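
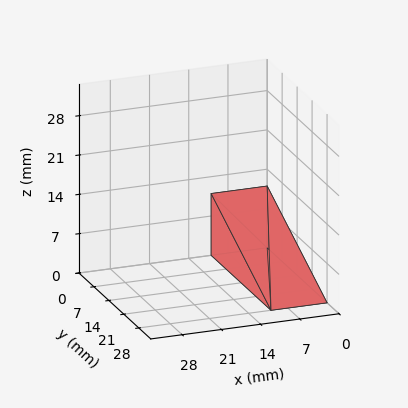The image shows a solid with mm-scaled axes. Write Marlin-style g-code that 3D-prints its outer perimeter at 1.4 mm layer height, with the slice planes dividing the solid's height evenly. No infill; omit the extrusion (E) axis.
Reading the render: the shape is a wedge (ramp): 10 × 28 mm base, rising to 11 mm along the y=0 edge and sloping linearly to z=0 at y=28 (dimensions read to the nearest mm from the axis ticks). For the g-code, the solid's height is divided into equal slices at the stated Δz and each level perimeter traced with G1 moves after a G0 lift.

; perimeter-only toolpath
G21 ; units = mm
G90 ; absolute positioning
G28 ; home
; layer 1
G0 Z1.4
G0 X0.0 Y0.0
G1 X10.0 Y0.0
G1 X10.0 Y24.5
G1 X0.0 Y24.5
G1 X0.0 Y0.0
; layer 2
G0 Z2.8
G0 X0.0 Y0.0
G1 X10.0 Y0.0
G1 X10.0 Y21.0
G1 X0.0 Y21.0
G1 X0.0 Y0.0
; layer 3
G0 Z4.1
G0 X0.0 Y0.0
G1 X10.0 Y0.0
G1 X10.0 Y17.5
G1 X0.0 Y17.5
G1 X0.0 Y0.0
; layer 4
G0 Z5.5
G0 X0.0 Y0.0
G1 X10.0 Y0.0
G1 X10.0 Y14.0
G1 X0.0 Y14.0
G1 X0.0 Y0.0
; layer 5
G0 Z6.9
G0 X0.0 Y0.0
G1 X10.0 Y0.0
G1 X10.0 Y10.5
G1 X0.0 Y10.5
G1 X0.0 Y0.0
; layer 6
G0 Z8.2
G0 X0.0 Y0.0
G1 X10.0 Y0.0
G1 X10.0 Y7.0
G1 X0.0 Y7.0
G1 X0.0 Y0.0
; layer 7
G0 Z9.6
G0 X0.0 Y0.0
G1 X10.0 Y0.0
G1 X10.0 Y3.5
G1 X0.0 Y3.5
G1 X0.0 Y0.0
M2 ; end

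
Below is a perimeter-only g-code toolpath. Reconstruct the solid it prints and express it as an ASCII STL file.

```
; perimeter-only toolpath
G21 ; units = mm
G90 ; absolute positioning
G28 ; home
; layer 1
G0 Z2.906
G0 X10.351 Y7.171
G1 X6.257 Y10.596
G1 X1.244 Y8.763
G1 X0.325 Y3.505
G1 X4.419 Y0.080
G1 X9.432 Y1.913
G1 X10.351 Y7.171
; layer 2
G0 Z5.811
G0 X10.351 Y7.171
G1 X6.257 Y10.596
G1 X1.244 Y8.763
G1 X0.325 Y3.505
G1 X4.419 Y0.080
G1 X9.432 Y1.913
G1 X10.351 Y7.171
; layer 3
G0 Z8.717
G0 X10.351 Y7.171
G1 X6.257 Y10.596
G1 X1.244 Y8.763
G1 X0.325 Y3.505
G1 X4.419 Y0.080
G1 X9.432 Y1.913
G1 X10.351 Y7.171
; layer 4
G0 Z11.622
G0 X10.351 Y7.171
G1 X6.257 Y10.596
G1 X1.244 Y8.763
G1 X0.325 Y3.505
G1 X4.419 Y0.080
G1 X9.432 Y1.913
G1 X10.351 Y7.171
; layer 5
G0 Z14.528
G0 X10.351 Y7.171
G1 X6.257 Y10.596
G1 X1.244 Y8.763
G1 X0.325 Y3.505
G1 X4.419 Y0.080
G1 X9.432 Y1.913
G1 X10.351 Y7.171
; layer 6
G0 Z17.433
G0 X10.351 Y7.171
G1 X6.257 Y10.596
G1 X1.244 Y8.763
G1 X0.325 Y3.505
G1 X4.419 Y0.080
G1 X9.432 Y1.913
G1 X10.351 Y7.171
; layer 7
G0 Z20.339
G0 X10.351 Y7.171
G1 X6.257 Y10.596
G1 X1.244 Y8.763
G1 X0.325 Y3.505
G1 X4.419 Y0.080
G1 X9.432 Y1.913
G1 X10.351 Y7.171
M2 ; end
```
solid part
  facet normal 0.0000 0.0000 -1.0000
    outer loop
      vertex 1.244 8.763 0.000
      vertex 6.257 10.596 0.000
      vertex 10.351 7.171 0.000
    endloop
  endfacet
  facet normal 0.0000 0.0000 -1.0000
    outer loop
      vertex 0.325 3.505 0.000
      vertex 1.244 8.763 0.000
      vertex 10.351 7.171 0.000
    endloop
  endfacet
  facet normal 0.0000 0.0000 -1.0000
    outer loop
      vertex 4.419 0.080 0.000
      vertex 0.325 3.505 0.000
      vertex 10.351 7.171 0.000
    endloop
  endfacet
  facet normal 0.0000 0.0000 -1.0000
    outer loop
      vertex 9.432 1.913 0.000
      vertex 4.419 0.080 0.000
      vertex 10.351 7.171 0.000
    endloop
  endfacet
  facet normal 0.0000 0.0000 1.0000
    outer loop
      vertex 10.351 7.171 20.339
      vertex 6.257 10.596 20.339
      vertex 1.244 8.763 20.339
    endloop
  endfacet
  facet normal 0.0000 0.0000 1.0000
    outer loop
      vertex 10.351 7.171 20.339
      vertex 1.244 8.763 20.339
      vertex 0.325 3.505 20.339
    endloop
  endfacet
  facet normal 0.0000 0.0000 1.0000
    outer loop
      vertex 10.351 7.171 20.339
      vertex 0.325 3.505 20.339
      vertex 4.419 0.080 20.339
    endloop
  endfacet
  facet normal 0.0000 0.0000 1.0000
    outer loop
      vertex 10.351 7.171 20.339
      vertex 4.419 0.080 20.339
      vertex 9.432 1.913 20.339
    endloop
  endfacet
  facet normal 0.6417 0.7670 0.0000
    outer loop
      vertex 10.351 7.171 0.000
      vertex 6.257 10.596 0.000
      vertex 6.257 10.596 20.339
    endloop
  endfacet
  facet normal 0.6417 0.7670 0.0000
    outer loop
      vertex 10.351 7.171 0.000
      vertex 6.257 10.596 20.339
      vertex 10.351 7.171 20.339
    endloop
  endfacet
  facet normal -0.3434 0.9392 0.0000
    outer loop
      vertex 6.257 10.596 0.000
      vertex 1.244 8.763 0.000
      vertex 1.244 8.763 20.339
    endloop
  endfacet
  facet normal -0.3434 0.9392 0.0000
    outer loop
      vertex 6.257 10.596 0.000
      vertex 1.244 8.763 20.339
      vertex 6.257 10.596 20.339
    endloop
  endfacet
  facet normal -0.9851 0.1722 0.0000
    outer loop
      vertex 1.244 8.763 0.000
      vertex 0.325 3.505 0.000
      vertex 0.325 3.505 20.339
    endloop
  endfacet
  facet normal -0.9851 0.1722 0.0000
    outer loop
      vertex 1.244 8.763 0.000
      vertex 0.325 3.505 20.339
      vertex 1.244 8.763 20.339
    endloop
  endfacet
  facet normal -0.6417 -0.7670 0.0000
    outer loop
      vertex 0.325 3.505 0.000
      vertex 4.419 0.080 0.000
      vertex 4.419 0.080 20.339
    endloop
  endfacet
  facet normal -0.6417 -0.7670 0.0000
    outer loop
      vertex 0.325 3.505 0.000
      vertex 4.419 0.080 20.339
      vertex 0.325 3.505 20.339
    endloop
  endfacet
  facet normal 0.3434 -0.9392 0.0000
    outer loop
      vertex 4.419 0.080 0.000
      vertex 9.432 1.913 0.000
      vertex 9.432 1.913 20.339
    endloop
  endfacet
  facet normal 0.3434 -0.9392 0.0000
    outer loop
      vertex 4.419 0.080 0.000
      vertex 9.432 1.913 20.339
      vertex 4.419 0.080 20.339
    endloop
  endfacet
  facet normal 0.9851 -0.1722 0.0000
    outer loop
      vertex 9.432 1.913 0.000
      vertex 10.351 7.171 0.000
      vertex 10.351 7.171 20.339
    endloop
  endfacet
  facet normal 0.9851 -0.1722 0.0000
    outer loop
      vertex 9.432 1.913 0.000
      vertex 10.351 7.171 20.339
      vertex 9.432 1.913 20.339
    endloop
  endfacet
endsolid part

The G0 Z moves step by Δz≈2.906 mm. Every layer's G1 loop is the same polygon, so the solid is a straight extrusion of it from z=0 to z≈20.3. Closing with flat bottom and top caps and triangulating gives 20 facets — a regular 6-sided prism (a cylinder approximated with 6 flat sides), circumscribed radius ≈ 5.34 mm, height ≈ 20.3 mm.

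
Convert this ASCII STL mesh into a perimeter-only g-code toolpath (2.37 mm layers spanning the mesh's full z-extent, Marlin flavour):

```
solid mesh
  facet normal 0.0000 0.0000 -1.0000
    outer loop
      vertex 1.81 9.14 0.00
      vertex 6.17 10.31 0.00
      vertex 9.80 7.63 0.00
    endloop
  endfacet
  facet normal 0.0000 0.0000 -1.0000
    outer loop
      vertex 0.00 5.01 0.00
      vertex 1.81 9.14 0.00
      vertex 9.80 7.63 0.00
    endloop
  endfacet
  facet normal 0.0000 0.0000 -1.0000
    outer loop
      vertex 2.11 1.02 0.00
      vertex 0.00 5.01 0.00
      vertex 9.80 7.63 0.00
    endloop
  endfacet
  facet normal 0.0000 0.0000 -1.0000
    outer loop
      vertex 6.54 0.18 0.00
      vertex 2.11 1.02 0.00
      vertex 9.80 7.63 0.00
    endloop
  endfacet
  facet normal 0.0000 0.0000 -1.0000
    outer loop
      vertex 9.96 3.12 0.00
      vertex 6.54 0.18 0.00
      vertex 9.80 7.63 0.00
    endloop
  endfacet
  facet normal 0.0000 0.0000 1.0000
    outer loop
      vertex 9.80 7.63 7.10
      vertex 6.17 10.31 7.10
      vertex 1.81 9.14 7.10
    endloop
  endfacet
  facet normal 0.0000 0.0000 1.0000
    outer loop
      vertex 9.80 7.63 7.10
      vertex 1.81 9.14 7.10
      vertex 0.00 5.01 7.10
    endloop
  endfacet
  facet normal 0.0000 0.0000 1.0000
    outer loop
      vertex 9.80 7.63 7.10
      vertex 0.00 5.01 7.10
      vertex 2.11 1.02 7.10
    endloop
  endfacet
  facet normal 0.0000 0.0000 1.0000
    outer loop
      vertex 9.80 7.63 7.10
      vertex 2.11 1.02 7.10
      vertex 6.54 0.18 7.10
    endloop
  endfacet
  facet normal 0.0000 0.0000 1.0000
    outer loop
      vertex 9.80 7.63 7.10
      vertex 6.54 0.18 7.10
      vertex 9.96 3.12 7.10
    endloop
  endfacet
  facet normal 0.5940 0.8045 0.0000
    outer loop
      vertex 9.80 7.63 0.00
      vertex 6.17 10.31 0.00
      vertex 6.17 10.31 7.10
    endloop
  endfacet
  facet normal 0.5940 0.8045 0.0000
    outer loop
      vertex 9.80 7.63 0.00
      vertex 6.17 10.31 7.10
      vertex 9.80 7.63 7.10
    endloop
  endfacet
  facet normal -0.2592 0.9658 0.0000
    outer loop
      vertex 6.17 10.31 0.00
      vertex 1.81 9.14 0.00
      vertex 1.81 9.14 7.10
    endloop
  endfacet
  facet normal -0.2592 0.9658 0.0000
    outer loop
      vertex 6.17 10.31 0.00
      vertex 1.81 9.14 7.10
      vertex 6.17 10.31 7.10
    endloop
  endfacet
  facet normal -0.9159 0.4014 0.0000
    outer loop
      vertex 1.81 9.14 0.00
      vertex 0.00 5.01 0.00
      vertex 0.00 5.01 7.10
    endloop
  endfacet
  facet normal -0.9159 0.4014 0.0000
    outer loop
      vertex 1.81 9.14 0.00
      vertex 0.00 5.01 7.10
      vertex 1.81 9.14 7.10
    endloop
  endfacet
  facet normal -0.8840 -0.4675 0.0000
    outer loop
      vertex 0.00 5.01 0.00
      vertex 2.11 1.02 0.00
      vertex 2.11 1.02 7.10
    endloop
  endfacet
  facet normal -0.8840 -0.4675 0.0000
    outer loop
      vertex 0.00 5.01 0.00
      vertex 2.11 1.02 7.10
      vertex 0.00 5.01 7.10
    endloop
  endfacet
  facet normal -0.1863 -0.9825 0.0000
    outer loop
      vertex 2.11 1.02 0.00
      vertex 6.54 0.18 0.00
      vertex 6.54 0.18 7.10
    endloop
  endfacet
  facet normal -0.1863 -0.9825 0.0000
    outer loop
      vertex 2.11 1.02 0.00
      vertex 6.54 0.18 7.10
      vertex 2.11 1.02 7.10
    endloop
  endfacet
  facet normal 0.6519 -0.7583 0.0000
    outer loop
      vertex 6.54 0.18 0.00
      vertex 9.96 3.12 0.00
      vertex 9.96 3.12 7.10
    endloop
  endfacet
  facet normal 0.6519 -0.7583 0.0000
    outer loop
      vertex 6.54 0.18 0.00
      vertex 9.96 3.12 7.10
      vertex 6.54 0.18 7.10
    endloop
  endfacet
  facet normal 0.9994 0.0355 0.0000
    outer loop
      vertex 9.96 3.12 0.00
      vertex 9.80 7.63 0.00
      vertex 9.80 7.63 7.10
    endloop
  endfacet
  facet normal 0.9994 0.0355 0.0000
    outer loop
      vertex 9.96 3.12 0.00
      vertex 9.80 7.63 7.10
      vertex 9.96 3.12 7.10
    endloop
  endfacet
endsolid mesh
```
; perimeter-only toolpath
G21 ; units = mm
G90 ; absolute positioning
G28 ; home
; layer 1
G0 Z2.37
G0 X9.80 Y7.63
G1 X6.17 Y10.31
G1 X1.81 Y9.14
G1 X0.00 Y5.01
G1 X2.11 Y1.02
G1 X6.54 Y0.18
G1 X9.96 Y3.12
G1 X9.80 Y7.63
; layer 2
G0 Z4.73
G0 X9.80 Y7.63
G1 X6.17 Y10.31
G1 X1.81 Y9.14
G1 X0.00 Y5.01
G1 X2.11 Y1.02
G1 X6.54 Y0.18
G1 X9.96 Y3.12
G1 X9.80 Y7.63
; layer 3
G0 Z7.10
G0 X9.80 Y7.63
G1 X6.17 Y10.31
G1 X1.81 Y9.14
G1 X0.00 Y5.01
G1 X2.11 Y1.02
G1 X6.54 Y0.18
G1 X9.96 Y3.12
G1 X9.80 Y7.63
M2 ; end

The solid is a regular 7-sided prism (a cylinder approximated with 7 flat sides), circumscribed radius ≈ 5.2 mm, height ≈ 7.1 mm. Slicing at Δz = 2.37 mm — 3 equal slices spanning the solid's height, so layer i sits at z = i·h/3 — gives 3 non-empty perimeters. Each is a 7-segment closed polygon; G0 lifts to the layer z and rapids to the start vertex, then G1 traces the edges.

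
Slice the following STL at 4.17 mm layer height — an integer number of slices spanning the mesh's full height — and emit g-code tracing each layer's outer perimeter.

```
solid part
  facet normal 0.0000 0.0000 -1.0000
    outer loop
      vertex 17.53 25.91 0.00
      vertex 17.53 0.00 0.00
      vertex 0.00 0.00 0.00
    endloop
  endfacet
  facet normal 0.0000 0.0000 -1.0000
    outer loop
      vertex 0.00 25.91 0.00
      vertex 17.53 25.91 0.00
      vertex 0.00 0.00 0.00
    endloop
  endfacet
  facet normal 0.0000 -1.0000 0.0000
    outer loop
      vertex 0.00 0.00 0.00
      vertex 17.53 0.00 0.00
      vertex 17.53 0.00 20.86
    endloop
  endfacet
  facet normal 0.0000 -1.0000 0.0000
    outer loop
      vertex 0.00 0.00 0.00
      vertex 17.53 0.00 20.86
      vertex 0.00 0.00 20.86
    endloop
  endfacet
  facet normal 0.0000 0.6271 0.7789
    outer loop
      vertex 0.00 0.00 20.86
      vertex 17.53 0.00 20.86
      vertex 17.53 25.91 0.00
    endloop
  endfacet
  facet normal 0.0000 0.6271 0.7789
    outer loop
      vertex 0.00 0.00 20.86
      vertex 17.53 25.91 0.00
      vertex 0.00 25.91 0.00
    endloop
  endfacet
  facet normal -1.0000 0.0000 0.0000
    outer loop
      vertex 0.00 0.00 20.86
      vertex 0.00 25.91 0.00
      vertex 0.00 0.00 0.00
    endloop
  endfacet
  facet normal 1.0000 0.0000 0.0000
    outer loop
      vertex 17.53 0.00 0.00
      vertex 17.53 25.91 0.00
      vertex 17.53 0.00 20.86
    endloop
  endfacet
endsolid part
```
; perimeter-only toolpath
G21 ; units = mm
G90 ; absolute positioning
G28 ; home
; layer 1
G0 Z4.17
G0 X0.00 Y0.00
G1 X17.53 Y0.00
G1 X17.53 Y20.73
G1 X0.00 Y20.73
G1 X0.00 Y0.00
; layer 2
G0 Z8.34
G0 X0.00 Y0.00
G1 X17.53 Y0.00
G1 X17.53 Y15.55
G1 X0.00 Y15.55
G1 X0.00 Y0.00
; layer 3
G0 Z12.52
G0 X0.00 Y0.00
G1 X17.53 Y0.00
G1 X17.53 Y10.36
G1 X0.00 Y10.36
G1 X0.00 Y0.00
; layer 4
G0 Z16.69
G0 X0.00 Y0.00
G1 X17.53 Y0.00
G1 X17.53 Y5.18
G1 X0.00 Y5.18
G1 X0.00 Y0.00
M2 ; end

The solid is a wedge (ramp): 17.5 × 25.9 mm base, rising to 20.9 mm along the y=0 edge and sloping linearly to z=0 at y=25.9. Slicing at Δz = 4.17 mm — 5 equal slices spanning the solid's height, so layer i sits at z = i·h/5 — gives 4 non-empty perimeters. Each is a 4-segment closed polygon; G0 lifts to the layer z and rapids to the start vertex, then G1 traces the edges. The cross-section shrinks linearly with z (the slice at the apex is degenerate and omitted).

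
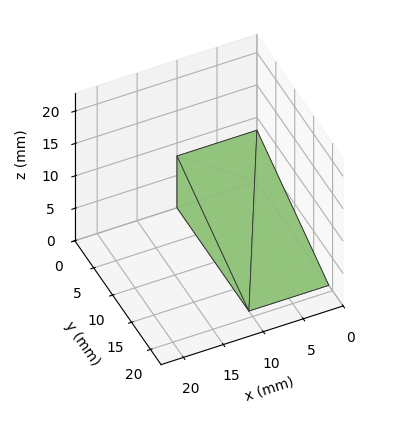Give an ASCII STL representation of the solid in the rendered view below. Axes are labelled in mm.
Reading the render: the shape is a wedge (ramp): 10 × 19 mm base, rising to 8 mm along the y=0 edge and sloping linearly to z=0 at y=19 (dimensions read to the nearest mm from the axis ticks). For the STL, each face is triangulated and given an outward normal.

solid part
  facet normal 0.0000 0.0000 -1.0000
    outer loop
      vertex 10.00 19.00 0.00
      vertex 10.00 0.00 0.00
      vertex 0.00 0.00 0.00
    endloop
  endfacet
  facet normal 0.0000 0.0000 -1.0000
    outer loop
      vertex 0.00 19.00 0.00
      vertex 10.00 19.00 0.00
      vertex 0.00 0.00 0.00
    endloop
  endfacet
  facet normal 0.0000 -1.0000 0.0000
    outer loop
      vertex 0.00 0.00 0.00
      vertex 10.00 0.00 0.00
      vertex 10.00 0.00 8.00
    endloop
  endfacet
  facet normal 0.0000 -1.0000 0.0000
    outer loop
      vertex 0.00 0.00 0.00
      vertex 10.00 0.00 8.00
      vertex 0.00 0.00 8.00
    endloop
  endfacet
  facet normal 0.0000 0.3881 0.9216
    outer loop
      vertex 0.00 0.00 8.00
      vertex 10.00 0.00 8.00
      vertex 10.00 19.00 0.00
    endloop
  endfacet
  facet normal 0.0000 0.3881 0.9216
    outer loop
      vertex 0.00 0.00 8.00
      vertex 10.00 19.00 0.00
      vertex 0.00 19.00 0.00
    endloop
  endfacet
  facet normal -1.0000 0.0000 0.0000
    outer loop
      vertex 0.00 0.00 8.00
      vertex 0.00 19.00 0.00
      vertex 0.00 0.00 0.00
    endloop
  endfacet
  facet normal 1.0000 0.0000 0.0000
    outer loop
      vertex 10.00 0.00 0.00
      vertex 10.00 19.00 0.00
      vertex 10.00 0.00 8.00
    endloop
  endfacet
endsolid part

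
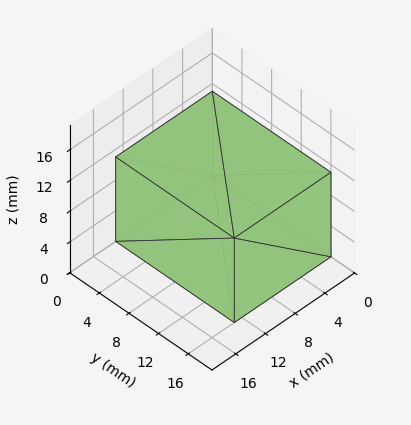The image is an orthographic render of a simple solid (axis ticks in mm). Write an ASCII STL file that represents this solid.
Reading the render: the shape is a rectangular box, roughly 13 × 16 mm footprint and 11 mm tall (dimensions read to the nearest mm from the axis ticks). For the STL, each face is triangulated and given an outward normal.

solid part
  facet normal 0.0000 0.0000 -1.0000
    outer loop
      vertex 13.000 16.000 0.000
      vertex 13.000 0.000 0.000
      vertex 0.000 0.000 0.000
    endloop
  endfacet
  facet normal 0.0000 0.0000 -1.0000
    outer loop
      vertex 0.000 16.000 0.000
      vertex 13.000 16.000 0.000
      vertex 0.000 0.000 0.000
    endloop
  endfacet
  facet normal 0.0000 0.0000 1.0000
    outer loop
      vertex 0.000 0.000 11.000
      vertex 13.000 0.000 11.000
      vertex 13.000 16.000 11.000
    endloop
  endfacet
  facet normal 0.0000 0.0000 1.0000
    outer loop
      vertex 0.000 0.000 11.000
      vertex 13.000 16.000 11.000
      vertex 0.000 16.000 11.000
    endloop
  endfacet
  facet normal 0.0000 -1.0000 0.0000
    outer loop
      vertex 0.000 0.000 0.000
      vertex 13.000 0.000 0.000
      vertex 13.000 0.000 11.000
    endloop
  endfacet
  facet normal 0.0000 -1.0000 0.0000
    outer loop
      vertex 0.000 0.000 0.000
      vertex 13.000 0.000 11.000
      vertex 0.000 0.000 11.000
    endloop
  endfacet
  facet normal 0.0000 1.0000 0.0000
    outer loop
      vertex 13.000 16.000 11.000
      vertex 13.000 16.000 0.000
      vertex 0.000 16.000 0.000
    endloop
  endfacet
  facet normal 0.0000 1.0000 0.0000
    outer loop
      vertex 0.000 16.000 11.000
      vertex 13.000 16.000 11.000
      vertex 0.000 16.000 0.000
    endloop
  endfacet
  facet normal -1.0000 0.0000 0.0000
    outer loop
      vertex 0.000 16.000 11.000
      vertex 0.000 16.000 0.000
      vertex 0.000 0.000 0.000
    endloop
  endfacet
  facet normal -1.0000 0.0000 0.0000
    outer loop
      vertex 0.000 0.000 11.000
      vertex 0.000 16.000 11.000
      vertex 0.000 0.000 0.000
    endloop
  endfacet
  facet normal 1.0000 0.0000 0.0000
    outer loop
      vertex 13.000 0.000 0.000
      vertex 13.000 16.000 0.000
      vertex 13.000 16.000 11.000
    endloop
  endfacet
  facet normal 1.0000 0.0000 0.0000
    outer loop
      vertex 13.000 0.000 0.000
      vertex 13.000 16.000 11.000
      vertex 13.000 0.000 11.000
    endloop
  endfacet
endsolid part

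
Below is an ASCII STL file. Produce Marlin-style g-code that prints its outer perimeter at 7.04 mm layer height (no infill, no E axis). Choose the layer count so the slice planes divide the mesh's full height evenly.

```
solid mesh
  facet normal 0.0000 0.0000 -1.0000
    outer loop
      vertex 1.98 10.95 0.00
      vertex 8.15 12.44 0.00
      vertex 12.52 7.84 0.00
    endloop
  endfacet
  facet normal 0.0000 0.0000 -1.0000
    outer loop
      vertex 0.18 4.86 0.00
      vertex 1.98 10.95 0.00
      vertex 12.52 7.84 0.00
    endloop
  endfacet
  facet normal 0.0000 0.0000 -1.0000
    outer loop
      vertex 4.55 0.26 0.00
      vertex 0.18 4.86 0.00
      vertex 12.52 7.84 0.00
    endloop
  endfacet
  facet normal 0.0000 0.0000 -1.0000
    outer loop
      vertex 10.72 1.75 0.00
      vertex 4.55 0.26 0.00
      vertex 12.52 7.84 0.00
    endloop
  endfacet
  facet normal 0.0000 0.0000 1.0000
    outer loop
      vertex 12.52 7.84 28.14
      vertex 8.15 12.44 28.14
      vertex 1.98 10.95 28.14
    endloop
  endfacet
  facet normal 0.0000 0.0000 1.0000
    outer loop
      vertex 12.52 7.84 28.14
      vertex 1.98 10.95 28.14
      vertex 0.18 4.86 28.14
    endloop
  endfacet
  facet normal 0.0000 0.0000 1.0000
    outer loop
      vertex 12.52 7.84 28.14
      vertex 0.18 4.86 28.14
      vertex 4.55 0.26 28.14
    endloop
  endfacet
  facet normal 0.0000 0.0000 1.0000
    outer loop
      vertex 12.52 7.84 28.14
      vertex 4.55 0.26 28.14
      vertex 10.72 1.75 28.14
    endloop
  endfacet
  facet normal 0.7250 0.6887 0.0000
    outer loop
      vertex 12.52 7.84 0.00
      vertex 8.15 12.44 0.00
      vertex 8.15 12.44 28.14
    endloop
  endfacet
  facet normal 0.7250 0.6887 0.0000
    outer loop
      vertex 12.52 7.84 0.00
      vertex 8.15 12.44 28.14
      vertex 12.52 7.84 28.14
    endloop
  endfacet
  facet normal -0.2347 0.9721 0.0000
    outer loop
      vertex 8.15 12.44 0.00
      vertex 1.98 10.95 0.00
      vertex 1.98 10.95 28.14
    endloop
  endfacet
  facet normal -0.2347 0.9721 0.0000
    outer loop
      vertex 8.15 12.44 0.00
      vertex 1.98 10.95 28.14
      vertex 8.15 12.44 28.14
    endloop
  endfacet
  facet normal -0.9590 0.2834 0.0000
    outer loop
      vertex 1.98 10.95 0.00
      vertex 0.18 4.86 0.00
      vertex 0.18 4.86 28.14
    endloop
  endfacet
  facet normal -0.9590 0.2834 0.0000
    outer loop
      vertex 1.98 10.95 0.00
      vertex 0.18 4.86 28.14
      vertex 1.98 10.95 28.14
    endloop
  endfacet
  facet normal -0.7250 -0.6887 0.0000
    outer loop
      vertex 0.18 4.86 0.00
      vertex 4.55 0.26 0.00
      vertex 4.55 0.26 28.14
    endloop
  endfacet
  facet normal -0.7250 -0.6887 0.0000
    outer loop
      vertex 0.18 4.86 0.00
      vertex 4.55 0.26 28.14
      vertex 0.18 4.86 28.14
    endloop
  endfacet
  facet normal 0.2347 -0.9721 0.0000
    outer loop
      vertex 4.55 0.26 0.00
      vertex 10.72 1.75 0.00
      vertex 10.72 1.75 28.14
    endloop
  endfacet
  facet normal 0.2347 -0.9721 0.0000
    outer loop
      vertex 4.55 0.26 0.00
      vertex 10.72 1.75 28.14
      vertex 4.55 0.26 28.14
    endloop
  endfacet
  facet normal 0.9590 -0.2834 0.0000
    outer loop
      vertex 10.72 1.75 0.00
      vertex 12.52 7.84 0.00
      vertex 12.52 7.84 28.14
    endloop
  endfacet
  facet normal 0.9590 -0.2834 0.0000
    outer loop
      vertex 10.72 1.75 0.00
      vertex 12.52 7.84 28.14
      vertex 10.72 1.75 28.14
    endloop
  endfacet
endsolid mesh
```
; perimeter-only toolpath
G21 ; units = mm
G90 ; absolute positioning
G28 ; home
; layer 1
G0 Z7.04
G0 X12.52 Y7.84
G1 X8.15 Y12.44
G1 X1.98 Y10.95
G1 X0.18 Y4.86
G1 X4.55 Y0.26
G1 X10.72 Y1.75
G1 X12.52 Y7.84
; layer 2
G0 Z14.07
G0 X12.52 Y7.84
G1 X8.15 Y12.44
G1 X1.98 Y10.95
G1 X0.18 Y4.86
G1 X4.55 Y0.26
G1 X10.72 Y1.75
G1 X12.52 Y7.84
; layer 3
G0 Z21.11
G0 X12.52 Y7.84
G1 X8.15 Y12.44
G1 X1.98 Y10.95
G1 X0.18 Y4.86
G1 X4.55 Y0.26
G1 X10.72 Y1.75
G1 X12.52 Y7.84
; layer 4
G0 Z28.14
G0 X12.52 Y7.84
G1 X8.15 Y12.44
G1 X1.98 Y10.95
G1 X0.18 Y4.86
G1 X4.55 Y0.26
G1 X10.72 Y1.75
G1 X12.52 Y7.84
M2 ; end

The solid is a regular 6-sided prism (a cylinder approximated with 6 flat sides), circumscribed radius ≈ 6.35 mm, height ≈ 28.1 mm. Slicing at Δz = 7.04 mm — 4 equal slices spanning the solid's height, so layer i sits at z = i·h/4 — gives 4 non-empty perimeters. Each is a 6-segment closed polygon; G0 lifts to the layer z and rapids to the start vertex, then G1 traces the edges.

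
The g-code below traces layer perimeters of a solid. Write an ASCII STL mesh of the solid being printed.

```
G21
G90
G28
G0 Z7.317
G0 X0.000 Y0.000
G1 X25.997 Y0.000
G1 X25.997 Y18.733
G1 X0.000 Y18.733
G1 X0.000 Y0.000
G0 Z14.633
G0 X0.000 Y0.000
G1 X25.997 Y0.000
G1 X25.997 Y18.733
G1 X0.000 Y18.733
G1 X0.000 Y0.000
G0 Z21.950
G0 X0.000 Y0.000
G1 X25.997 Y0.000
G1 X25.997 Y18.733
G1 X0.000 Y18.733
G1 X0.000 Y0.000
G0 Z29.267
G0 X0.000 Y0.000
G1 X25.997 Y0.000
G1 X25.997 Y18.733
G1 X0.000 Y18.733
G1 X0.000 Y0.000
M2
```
solid part
  facet normal 0.0000 0.0000 -1.0000
    outer loop
      vertex 25.997 18.733 0.000
      vertex 25.997 0.000 0.000
      vertex 0.000 0.000 0.000
    endloop
  endfacet
  facet normal 0.0000 0.0000 -1.0000
    outer loop
      vertex 0.000 18.733 0.000
      vertex 25.997 18.733 0.000
      vertex 0.000 0.000 0.000
    endloop
  endfacet
  facet normal 0.0000 0.0000 1.0000
    outer loop
      vertex 0.000 0.000 29.267
      vertex 25.997 0.000 29.267
      vertex 25.997 18.733 29.267
    endloop
  endfacet
  facet normal 0.0000 0.0000 1.0000
    outer loop
      vertex 0.000 0.000 29.267
      vertex 25.997 18.733 29.267
      vertex 0.000 18.733 29.267
    endloop
  endfacet
  facet normal 0.0000 -1.0000 0.0000
    outer loop
      vertex 0.000 0.000 0.000
      vertex 25.997 0.000 0.000
      vertex 25.997 0.000 29.267
    endloop
  endfacet
  facet normal 0.0000 -1.0000 0.0000
    outer loop
      vertex 0.000 0.000 0.000
      vertex 25.997 0.000 29.267
      vertex 0.000 0.000 29.267
    endloop
  endfacet
  facet normal 0.0000 1.0000 0.0000
    outer loop
      vertex 25.997 18.733 29.267
      vertex 25.997 18.733 0.000
      vertex 0.000 18.733 0.000
    endloop
  endfacet
  facet normal 0.0000 1.0000 0.0000
    outer loop
      vertex 0.000 18.733 29.267
      vertex 25.997 18.733 29.267
      vertex 0.000 18.733 0.000
    endloop
  endfacet
  facet normal -1.0000 0.0000 0.0000
    outer loop
      vertex 0.000 18.733 29.267
      vertex 0.000 18.733 0.000
      vertex 0.000 0.000 0.000
    endloop
  endfacet
  facet normal -1.0000 0.0000 0.0000
    outer loop
      vertex 0.000 0.000 29.267
      vertex 0.000 18.733 29.267
      vertex 0.000 0.000 0.000
    endloop
  endfacet
  facet normal 1.0000 0.0000 0.0000
    outer loop
      vertex 25.997 0.000 0.000
      vertex 25.997 18.733 0.000
      vertex 25.997 18.733 29.267
    endloop
  endfacet
  facet normal 1.0000 0.0000 0.0000
    outer loop
      vertex 25.997 0.000 0.000
      vertex 25.997 18.733 29.267
      vertex 25.997 0.000 29.267
    endloop
  endfacet
endsolid part

The G0 Z moves step by Δz≈7.317 mm. Every layer's G1 loop is the same polygon, so the solid is a straight extrusion of it from z=0 to z≈29.3. Closing with flat bottom and top caps and triangulating gives 12 facets — a rectangular box, roughly 26 × 18.7 mm footprint and 29.3 mm tall.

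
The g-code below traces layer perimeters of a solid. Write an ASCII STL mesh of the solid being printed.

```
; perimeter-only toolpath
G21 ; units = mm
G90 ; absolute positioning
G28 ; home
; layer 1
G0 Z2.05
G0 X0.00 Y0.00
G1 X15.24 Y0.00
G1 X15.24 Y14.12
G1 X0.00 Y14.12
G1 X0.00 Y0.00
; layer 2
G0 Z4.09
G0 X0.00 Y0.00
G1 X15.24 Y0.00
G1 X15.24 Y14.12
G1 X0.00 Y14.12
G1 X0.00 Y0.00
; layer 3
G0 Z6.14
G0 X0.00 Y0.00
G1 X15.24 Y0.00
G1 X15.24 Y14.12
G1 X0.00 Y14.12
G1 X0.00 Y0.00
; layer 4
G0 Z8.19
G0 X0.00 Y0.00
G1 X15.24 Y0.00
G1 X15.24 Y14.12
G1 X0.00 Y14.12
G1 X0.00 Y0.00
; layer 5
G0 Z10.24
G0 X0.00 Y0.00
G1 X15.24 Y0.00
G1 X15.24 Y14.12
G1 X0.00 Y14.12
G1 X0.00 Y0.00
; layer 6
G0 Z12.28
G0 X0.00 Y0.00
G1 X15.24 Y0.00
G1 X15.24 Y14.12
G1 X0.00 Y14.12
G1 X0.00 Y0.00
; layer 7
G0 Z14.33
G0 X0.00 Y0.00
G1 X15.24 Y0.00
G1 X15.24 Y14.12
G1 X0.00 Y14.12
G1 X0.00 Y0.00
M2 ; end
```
solid part
  facet normal 0.0000 0.0000 -1.0000
    outer loop
      vertex 15.24 14.12 0.00
      vertex 15.24 0.00 0.00
      vertex 0.00 0.00 0.00
    endloop
  endfacet
  facet normal 0.0000 0.0000 -1.0000
    outer loop
      vertex 0.00 14.12 0.00
      vertex 15.24 14.12 0.00
      vertex 0.00 0.00 0.00
    endloop
  endfacet
  facet normal 0.0000 0.0000 1.0000
    outer loop
      vertex 0.00 0.00 14.33
      vertex 15.24 0.00 14.33
      vertex 15.24 14.12 14.33
    endloop
  endfacet
  facet normal 0.0000 0.0000 1.0000
    outer loop
      vertex 0.00 0.00 14.33
      vertex 15.24 14.12 14.33
      vertex 0.00 14.12 14.33
    endloop
  endfacet
  facet normal 0.0000 -1.0000 0.0000
    outer loop
      vertex 0.00 0.00 0.00
      vertex 15.24 0.00 0.00
      vertex 15.24 0.00 14.33
    endloop
  endfacet
  facet normal 0.0000 -1.0000 0.0000
    outer loop
      vertex 0.00 0.00 0.00
      vertex 15.24 0.00 14.33
      vertex 0.00 0.00 14.33
    endloop
  endfacet
  facet normal 0.0000 1.0000 0.0000
    outer loop
      vertex 15.24 14.12 14.33
      vertex 15.24 14.12 0.00
      vertex 0.00 14.12 0.00
    endloop
  endfacet
  facet normal 0.0000 1.0000 0.0000
    outer loop
      vertex 0.00 14.12 14.33
      vertex 15.24 14.12 14.33
      vertex 0.00 14.12 0.00
    endloop
  endfacet
  facet normal -1.0000 0.0000 0.0000
    outer loop
      vertex 0.00 14.12 14.33
      vertex 0.00 14.12 0.00
      vertex 0.00 0.00 0.00
    endloop
  endfacet
  facet normal -1.0000 0.0000 0.0000
    outer loop
      vertex 0.00 0.00 14.33
      vertex 0.00 14.12 14.33
      vertex 0.00 0.00 0.00
    endloop
  endfacet
  facet normal 1.0000 0.0000 0.0000
    outer loop
      vertex 15.24 0.00 0.00
      vertex 15.24 14.12 0.00
      vertex 15.24 14.12 14.33
    endloop
  endfacet
  facet normal 1.0000 0.0000 0.0000
    outer loop
      vertex 15.24 0.00 0.00
      vertex 15.24 14.12 14.33
      vertex 15.24 0.00 14.33
    endloop
  endfacet
endsolid part

The G0 Z moves step by Δz≈2.05 mm. Every layer's G1 loop is the same polygon, so the solid is a straight extrusion of it from z=0 to z≈14.3. Closing with flat bottom and top caps and triangulating gives 12 facets — a rectangular box, roughly 15.2 × 14.1 mm footprint and 14.3 mm tall.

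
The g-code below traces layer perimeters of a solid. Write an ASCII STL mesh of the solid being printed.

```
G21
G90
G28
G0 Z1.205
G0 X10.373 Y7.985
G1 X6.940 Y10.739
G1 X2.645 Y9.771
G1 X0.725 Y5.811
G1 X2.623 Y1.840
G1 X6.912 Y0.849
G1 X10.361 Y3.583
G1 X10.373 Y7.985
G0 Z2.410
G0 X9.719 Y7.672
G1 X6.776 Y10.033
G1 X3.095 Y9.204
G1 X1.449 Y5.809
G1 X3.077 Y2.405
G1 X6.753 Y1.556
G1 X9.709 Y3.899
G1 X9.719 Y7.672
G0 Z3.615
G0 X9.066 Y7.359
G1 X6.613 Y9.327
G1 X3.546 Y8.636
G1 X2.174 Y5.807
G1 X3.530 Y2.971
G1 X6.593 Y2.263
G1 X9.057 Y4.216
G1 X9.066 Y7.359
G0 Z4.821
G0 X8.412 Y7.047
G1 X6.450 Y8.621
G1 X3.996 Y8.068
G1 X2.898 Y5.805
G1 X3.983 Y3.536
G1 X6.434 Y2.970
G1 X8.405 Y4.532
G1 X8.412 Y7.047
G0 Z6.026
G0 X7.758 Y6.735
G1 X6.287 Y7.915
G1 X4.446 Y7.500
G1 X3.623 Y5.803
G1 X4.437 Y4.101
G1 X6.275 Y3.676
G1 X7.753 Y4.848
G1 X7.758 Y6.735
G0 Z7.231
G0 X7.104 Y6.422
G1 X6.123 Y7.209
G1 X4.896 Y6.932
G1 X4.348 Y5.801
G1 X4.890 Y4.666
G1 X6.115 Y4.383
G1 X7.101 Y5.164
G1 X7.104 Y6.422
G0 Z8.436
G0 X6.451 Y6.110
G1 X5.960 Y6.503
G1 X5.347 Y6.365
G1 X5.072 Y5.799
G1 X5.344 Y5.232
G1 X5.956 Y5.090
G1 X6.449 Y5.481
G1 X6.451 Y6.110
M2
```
solid part
  facet normal 0.0000 0.0000 -1.0000
    outer loop
      vertex 2.195 10.339 0.000
      vertex 7.103 11.445 0.000
      vertex 11.027 8.297 0.000
    endloop
  endfacet
  facet normal 0.0000 0.0000 -1.0000
    outer loop
      vertex 0.000 5.813 0.000
      vertex 2.195 10.339 0.000
      vertex 11.027 8.297 0.000
    endloop
  endfacet
  facet normal 0.0000 0.0000 -1.0000
    outer loop
      vertex 2.170 1.275 0.000
      vertex 0.000 5.813 0.000
      vertex 11.027 8.297 0.000
    endloop
  endfacet
  facet normal 0.0000 0.0000 -1.0000
    outer loop
      vertex 7.071 0.142 0.000
      vertex 2.170 1.275 0.000
      vertex 11.027 8.297 0.000
    endloop
  endfacet
  facet normal 0.0000 0.0000 -1.0000
    outer loop
      vertex 11.013 3.267 0.000
      vertex 7.071 0.142 0.000
      vertex 11.027 8.297 0.000
    endloop
  endfacet
  facet normal 0.5502 0.6858 0.4763
    outer loop
      vertex 11.027 8.297 0.000
      vertex 7.103 11.445 0.000
      vertex 5.797 5.797 9.641
    endloop
  endfacet
  facet normal -0.1933 0.8578 0.4763
    outer loop
      vertex 7.103 11.445 0.000
      vertex 2.195 10.339 0.000
      vertex 5.797 5.797 9.641
    endloop
  endfacet
  facet normal -0.7911 0.3837 0.4763
    outer loop
      vertex 2.195 10.339 0.000
      vertex 0.000 5.813 0.000
      vertex 5.797 5.797 9.641
    endloop
  endfacet
  facet normal -0.7932 -0.3793 0.4763
    outer loop
      vertex 0.000 5.813 0.000
      vertex 2.170 1.275 0.000
      vertex 5.797 5.797 9.641
    endloop
  endfacet
  facet normal -0.1980 -0.8567 0.4763
    outer loop
      vertex 2.170 1.275 0.000
      vertex 7.071 0.142 0.000
      vertex 5.797 5.797 9.641
    endloop
  endfacet
  facet normal 0.5462 -0.6890 0.4763
    outer loop
      vertex 7.071 0.142 0.000
      vertex 11.013 3.267 0.000
      vertex 5.797 5.797 9.641
    endloop
  endfacet
  facet normal 0.8793 -0.0024 0.4763
    outer loop
      vertex 11.013 3.267 0.000
      vertex 11.027 8.297 0.000
      vertex 5.797 5.797 9.641
    endloop
  endfacet
endsolid part

The G0 Z moves step by Δz≈1.205 mm. The G1 loops shrink linearly with z, so the solid tapers from its base footprint up to z≈9.64. Closing with a flat bottom cap and the tapered top and triangulating gives 12 facets — a regular 7-sided pyramid, base circumscribed radius ≈ 5.8 mm, apex at z ≈ 9.64 mm.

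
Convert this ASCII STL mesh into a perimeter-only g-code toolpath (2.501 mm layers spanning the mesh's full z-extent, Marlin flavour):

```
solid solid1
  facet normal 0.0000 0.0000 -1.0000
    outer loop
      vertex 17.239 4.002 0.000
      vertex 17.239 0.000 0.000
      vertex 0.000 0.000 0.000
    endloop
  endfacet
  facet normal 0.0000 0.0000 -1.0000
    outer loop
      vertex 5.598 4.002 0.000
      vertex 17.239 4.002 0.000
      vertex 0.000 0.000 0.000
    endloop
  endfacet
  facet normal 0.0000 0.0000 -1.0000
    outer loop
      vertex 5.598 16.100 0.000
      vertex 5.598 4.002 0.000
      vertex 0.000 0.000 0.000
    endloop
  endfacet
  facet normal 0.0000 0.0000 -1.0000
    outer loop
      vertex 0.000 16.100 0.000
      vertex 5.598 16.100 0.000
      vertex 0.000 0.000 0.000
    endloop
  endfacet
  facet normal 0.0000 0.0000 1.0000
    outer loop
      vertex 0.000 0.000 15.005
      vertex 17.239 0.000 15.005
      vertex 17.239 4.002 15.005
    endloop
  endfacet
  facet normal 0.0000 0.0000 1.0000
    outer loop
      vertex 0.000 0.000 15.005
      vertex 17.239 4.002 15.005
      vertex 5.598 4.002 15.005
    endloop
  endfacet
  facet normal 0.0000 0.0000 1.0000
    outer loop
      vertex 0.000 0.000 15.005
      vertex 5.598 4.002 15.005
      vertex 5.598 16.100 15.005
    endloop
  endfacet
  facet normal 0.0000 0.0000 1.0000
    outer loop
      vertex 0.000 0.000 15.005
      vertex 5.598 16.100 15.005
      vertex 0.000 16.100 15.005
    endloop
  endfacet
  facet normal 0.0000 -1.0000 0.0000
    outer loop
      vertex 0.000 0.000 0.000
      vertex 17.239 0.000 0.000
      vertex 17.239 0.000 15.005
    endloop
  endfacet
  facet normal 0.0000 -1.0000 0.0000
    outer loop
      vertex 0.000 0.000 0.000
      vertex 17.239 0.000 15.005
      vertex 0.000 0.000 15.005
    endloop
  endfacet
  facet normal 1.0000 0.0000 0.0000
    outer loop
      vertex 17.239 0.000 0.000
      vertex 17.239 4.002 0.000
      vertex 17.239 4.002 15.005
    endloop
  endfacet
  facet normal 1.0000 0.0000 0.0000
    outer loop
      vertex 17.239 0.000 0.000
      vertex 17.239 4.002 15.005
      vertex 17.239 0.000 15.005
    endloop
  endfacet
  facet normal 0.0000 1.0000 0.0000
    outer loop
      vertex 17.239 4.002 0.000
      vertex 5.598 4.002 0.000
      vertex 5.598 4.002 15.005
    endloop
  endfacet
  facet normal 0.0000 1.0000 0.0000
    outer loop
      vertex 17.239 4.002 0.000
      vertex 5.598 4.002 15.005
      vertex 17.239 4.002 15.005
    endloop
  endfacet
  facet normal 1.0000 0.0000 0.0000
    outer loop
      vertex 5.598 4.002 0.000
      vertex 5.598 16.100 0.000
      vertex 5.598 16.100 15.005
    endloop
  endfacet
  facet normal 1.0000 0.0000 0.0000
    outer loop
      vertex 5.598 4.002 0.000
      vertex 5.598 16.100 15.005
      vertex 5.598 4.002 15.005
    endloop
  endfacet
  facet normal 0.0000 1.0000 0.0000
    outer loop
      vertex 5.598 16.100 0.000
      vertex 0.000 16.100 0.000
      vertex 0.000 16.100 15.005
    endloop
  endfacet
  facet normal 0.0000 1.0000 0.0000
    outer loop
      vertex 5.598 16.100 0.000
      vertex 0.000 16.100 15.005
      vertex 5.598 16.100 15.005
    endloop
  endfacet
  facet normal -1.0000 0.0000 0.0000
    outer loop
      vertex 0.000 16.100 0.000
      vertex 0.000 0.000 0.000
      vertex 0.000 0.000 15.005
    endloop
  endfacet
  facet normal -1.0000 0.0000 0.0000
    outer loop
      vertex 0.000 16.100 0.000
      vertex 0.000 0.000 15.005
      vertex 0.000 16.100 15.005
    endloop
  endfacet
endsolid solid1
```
; perimeter-only toolpath
G21 ; units = mm
G90 ; absolute positioning
G28 ; home
; layer 1
G0 Z2.501
G0 X0.000 Y0.000
G1 X17.239 Y0.000
G1 X17.239 Y4.002
G1 X5.598 Y4.002
G1 X5.598 Y16.100
G1 X0.000 Y16.100
G1 X0.000 Y0.000
; layer 2
G0 Z5.002
G0 X0.000 Y0.000
G1 X17.239 Y0.000
G1 X17.239 Y4.002
G1 X5.598 Y4.002
G1 X5.598 Y16.100
G1 X0.000 Y16.100
G1 X0.000 Y0.000
; layer 3
G0 Z7.503
G0 X0.000 Y0.000
G1 X17.239 Y0.000
G1 X17.239 Y4.002
G1 X5.598 Y4.002
G1 X5.598 Y16.100
G1 X0.000 Y16.100
G1 X0.000 Y0.000
; layer 4
G0 Z10.003
G0 X0.000 Y0.000
G1 X17.239 Y0.000
G1 X17.239 Y4.002
G1 X5.598 Y4.002
G1 X5.598 Y16.100
G1 X0.000 Y16.100
G1 X0.000 Y0.000
; layer 5
G0 Z12.504
G0 X0.000 Y0.000
G1 X17.239 Y0.000
G1 X17.239 Y4.002
G1 X5.598 Y4.002
G1 X5.598 Y16.100
G1 X0.000 Y16.100
G1 X0.000 Y0.000
; layer 6
G0 Z15.005
G0 X0.000 Y0.000
G1 X17.239 Y0.000
G1 X17.239 Y4.002
G1 X5.598 Y4.002
G1 X5.598 Y16.100
G1 X0.000 Y16.100
G1 X0.000 Y0.000
M2 ; end

The solid is an L-shaped prism: outer 17.2 × 16.1 mm, arm thicknesses ≈ 4 mm (horizontal) and 5.6 mm (vertical), extruded 15 mm in z. Slicing at Δz = 2.501 mm — 6 equal slices spanning the solid's height, so layer i sits at z = i·h/6 — gives 6 non-empty perimeters. Each is a 6-segment closed polygon; G0 lifts to the layer z and rapids to the start vertex, then G1 traces the edges.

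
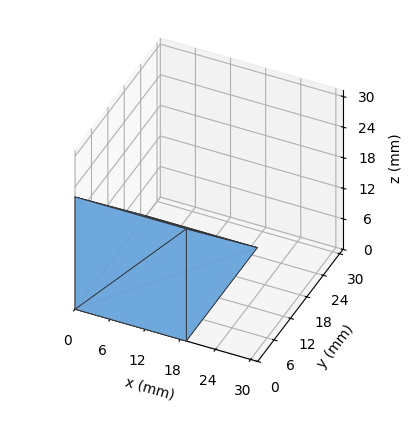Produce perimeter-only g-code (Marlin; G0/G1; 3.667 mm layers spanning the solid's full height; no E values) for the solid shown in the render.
Reading the render: the shape is a wedge (ramp): 19 × 26 mm base, rising to 22 mm along the y=0 edge and sloping linearly to z=0 at y=26 (dimensions read to the nearest mm from the axis ticks). For the g-code, the solid's height is divided into equal slices at the stated Δz and each level perimeter traced with G1 moves after a G0 lift.

; perimeter-only toolpath
G21 ; units = mm
G90 ; absolute positioning
G28 ; home
; layer 1
G0 Z3.667
G0 X0.000 Y0.000
G1 X19.000 Y0.000
G1 X19.000 Y21.667
G1 X0.000 Y21.667
G1 X0.000 Y0.000
; layer 2
G0 Z7.333
G0 X0.000 Y0.000
G1 X19.000 Y0.000
G1 X19.000 Y17.333
G1 X0.000 Y17.333
G1 X0.000 Y0.000
; layer 3
G0 Z11.000
G0 X0.000 Y0.000
G1 X19.000 Y0.000
G1 X19.000 Y13.000
G1 X0.000 Y13.000
G1 X0.000 Y0.000
; layer 4
G0 Z14.667
G0 X0.000 Y0.000
G1 X19.000 Y0.000
G1 X19.000 Y8.667
G1 X0.000 Y8.667
G1 X0.000 Y0.000
; layer 5
G0 Z18.333
G0 X0.000 Y0.000
G1 X19.000 Y0.000
G1 X19.000 Y4.333
G1 X0.000 Y4.333
G1 X0.000 Y0.000
M2 ; end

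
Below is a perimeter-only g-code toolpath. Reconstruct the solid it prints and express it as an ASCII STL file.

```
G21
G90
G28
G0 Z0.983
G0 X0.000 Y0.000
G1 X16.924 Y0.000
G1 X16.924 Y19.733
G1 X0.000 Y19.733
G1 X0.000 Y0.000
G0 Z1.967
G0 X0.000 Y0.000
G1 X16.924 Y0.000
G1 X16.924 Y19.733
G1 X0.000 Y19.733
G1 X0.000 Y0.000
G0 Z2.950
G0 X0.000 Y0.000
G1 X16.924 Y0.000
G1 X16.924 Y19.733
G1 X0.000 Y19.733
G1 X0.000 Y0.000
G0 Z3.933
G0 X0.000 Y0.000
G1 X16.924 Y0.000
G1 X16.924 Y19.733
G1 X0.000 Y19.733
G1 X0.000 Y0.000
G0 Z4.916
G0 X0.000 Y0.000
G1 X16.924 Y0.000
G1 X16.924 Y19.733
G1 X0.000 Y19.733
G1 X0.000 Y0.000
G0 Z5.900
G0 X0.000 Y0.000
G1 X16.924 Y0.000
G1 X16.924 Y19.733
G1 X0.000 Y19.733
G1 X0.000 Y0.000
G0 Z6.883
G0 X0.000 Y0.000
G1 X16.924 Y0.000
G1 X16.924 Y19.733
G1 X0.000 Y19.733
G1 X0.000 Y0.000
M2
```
solid part
  facet normal 0.0000 0.0000 -1.0000
    outer loop
      vertex 16.924 19.733 0.000
      vertex 16.924 0.000 0.000
      vertex 0.000 0.000 0.000
    endloop
  endfacet
  facet normal 0.0000 0.0000 -1.0000
    outer loop
      vertex 0.000 19.733 0.000
      vertex 16.924 19.733 0.000
      vertex 0.000 0.000 0.000
    endloop
  endfacet
  facet normal 0.0000 0.0000 1.0000
    outer loop
      vertex 0.000 0.000 6.883
      vertex 16.924 0.000 6.883
      vertex 16.924 19.733 6.883
    endloop
  endfacet
  facet normal 0.0000 0.0000 1.0000
    outer loop
      vertex 0.000 0.000 6.883
      vertex 16.924 19.733 6.883
      vertex 0.000 19.733 6.883
    endloop
  endfacet
  facet normal 0.0000 -1.0000 0.0000
    outer loop
      vertex 0.000 0.000 0.000
      vertex 16.924 0.000 0.000
      vertex 16.924 0.000 6.883
    endloop
  endfacet
  facet normal 0.0000 -1.0000 0.0000
    outer loop
      vertex 0.000 0.000 0.000
      vertex 16.924 0.000 6.883
      vertex 0.000 0.000 6.883
    endloop
  endfacet
  facet normal 0.0000 1.0000 0.0000
    outer loop
      vertex 16.924 19.733 6.883
      vertex 16.924 19.733 0.000
      vertex 0.000 19.733 0.000
    endloop
  endfacet
  facet normal 0.0000 1.0000 0.0000
    outer loop
      vertex 0.000 19.733 6.883
      vertex 16.924 19.733 6.883
      vertex 0.000 19.733 0.000
    endloop
  endfacet
  facet normal -1.0000 0.0000 0.0000
    outer loop
      vertex 0.000 19.733 6.883
      vertex 0.000 19.733 0.000
      vertex 0.000 0.000 0.000
    endloop
  endfacet
  facet normal -1.0000 0.0000 0.0000
    outer loop
      vertex 0.000 0.000 6.883
      vertex 0.000 19.733 6.883
      vertex 0.000 0.000 0.000
    endloop
  endfacet
  facet normal 1.0000 0.0000 0.0000
    outer loop
      vertex 16.924 0.000 0.000
      vertex 16.924 19.733 0.000
      vertex 16.924 19.733 6.883
    endloop
  endfacet
  facet normal 1.0000 0.0000 0.0000
    outer loop
      vertex 16.924 0.000 0.000
      vertex 16.924 19.733 6.883
      vertex 16.924 0.000 6.883
    endloop
  endfacet
endsolid part

The G0 Z moves step by Δz≈0.983 mm. Every layer's G1 loop is the same polygon, so the solid is a straight extrusion of it from z=0 to z≈6.88. Closing with flat bottom and top caps and triangulating gives 12 facets — a rectangular box, roughly 16.9 × 19.7 mm footprint and 6.88 mm tall.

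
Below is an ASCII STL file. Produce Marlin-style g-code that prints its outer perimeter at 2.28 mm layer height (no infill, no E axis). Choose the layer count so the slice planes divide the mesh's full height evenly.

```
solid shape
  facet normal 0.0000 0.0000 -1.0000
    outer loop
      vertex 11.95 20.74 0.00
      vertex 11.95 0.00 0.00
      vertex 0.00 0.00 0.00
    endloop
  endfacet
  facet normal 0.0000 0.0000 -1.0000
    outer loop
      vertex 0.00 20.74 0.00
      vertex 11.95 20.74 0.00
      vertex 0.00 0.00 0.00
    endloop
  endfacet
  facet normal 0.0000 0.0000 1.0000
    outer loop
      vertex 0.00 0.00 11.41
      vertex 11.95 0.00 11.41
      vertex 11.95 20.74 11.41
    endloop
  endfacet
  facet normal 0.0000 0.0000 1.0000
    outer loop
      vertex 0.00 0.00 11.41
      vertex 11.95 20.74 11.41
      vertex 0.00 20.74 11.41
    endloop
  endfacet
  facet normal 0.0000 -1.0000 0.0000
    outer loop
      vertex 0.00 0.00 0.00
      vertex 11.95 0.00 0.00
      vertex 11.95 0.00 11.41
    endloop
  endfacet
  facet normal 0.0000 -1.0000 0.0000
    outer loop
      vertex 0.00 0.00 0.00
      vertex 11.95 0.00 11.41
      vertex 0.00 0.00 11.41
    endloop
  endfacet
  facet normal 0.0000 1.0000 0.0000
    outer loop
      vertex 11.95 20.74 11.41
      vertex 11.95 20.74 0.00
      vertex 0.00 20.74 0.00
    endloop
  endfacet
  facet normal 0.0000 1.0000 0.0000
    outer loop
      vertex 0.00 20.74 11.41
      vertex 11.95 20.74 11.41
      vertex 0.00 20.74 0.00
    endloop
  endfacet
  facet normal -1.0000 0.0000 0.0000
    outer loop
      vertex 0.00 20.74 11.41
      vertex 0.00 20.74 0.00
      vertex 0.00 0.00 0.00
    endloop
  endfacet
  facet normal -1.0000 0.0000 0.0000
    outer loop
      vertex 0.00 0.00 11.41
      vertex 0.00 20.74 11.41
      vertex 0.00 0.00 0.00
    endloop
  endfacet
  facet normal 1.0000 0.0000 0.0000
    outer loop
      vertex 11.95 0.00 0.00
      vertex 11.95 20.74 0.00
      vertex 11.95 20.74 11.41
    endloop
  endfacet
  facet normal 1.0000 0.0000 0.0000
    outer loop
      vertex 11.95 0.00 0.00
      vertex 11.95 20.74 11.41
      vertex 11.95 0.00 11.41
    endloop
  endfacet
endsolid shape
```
; perimeter-only toolpath
G21 ; units = mm
G90 ; absolute positioning
G28 ; home
; layer 1
G0 Z2.28
G0 X0.00 Y0.00
G1 X11.95 Y0.00
G1 X11.95 Y20.74
G1 X0.00 Y20.74
G1 X0.00 Y0.00
; layer 2
G0 Z4.56
G0 X0.00 Y0.00
G1 X11.95 Y0.00
G1 X11.95 Y20.74
G1 X0.00 Y20.74
G1 X0.00 Y0.00
; layer 3
G0 Z6.85
G0 X0.00 Y0.00
G1 X11.95 Y0.00
G1 X11.95 Y20.74
G1 X0.00 Y20.74
G1 X0.00 Y0.00
; layer 4
G0 Z9.13
G0 X0.00 Y0.00
G1 X11.95 Y0.00
G1 X11.95 Y20.74
G1 X0.00 Y20.74
G1 X0.00 Y0.00
; layer 5
G0 Z11.41
G0 X0.00 Y0.00
G1 X11.95 Y0.00
G1 X11.95 Y20.74
G1 X0.00 Y20.74
G1 X0.00 Y0.00
M2 ; end

The solid is a rectangular box, roughly 11.9 × 20.7 mm footprint and 11.4 mm tall. Slicing at Δz = 2.28 mm — 5 equal slices spanning the solid's height, so layer i sits at z = i·h/5 — gives 5 non-empty perimeters. Each is a 4-segment closed polygon; G0 lifts to the layer z and rapids to the start vertex, then G1 traces the edges.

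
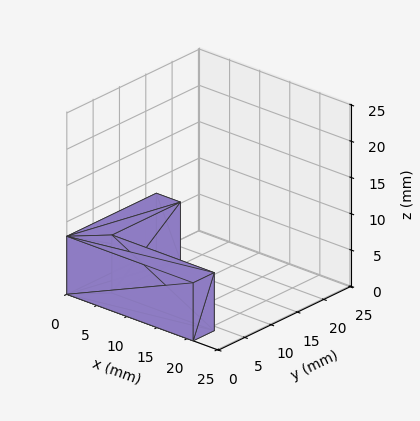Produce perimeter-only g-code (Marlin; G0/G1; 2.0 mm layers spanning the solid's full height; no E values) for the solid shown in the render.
Reading the render: the shape is an L-shaped prism: outer 21 × 17 mm, arm thicknesses ≈ 4 mm (horizontal) and 4 mm (vertical), extruded 8 mm in z (dimensions read to the nearest mm from the axis ticks). For the g-code, the solid's height is divided into equal slices at the stated Δz and each level perimeter traced with G1 moves after a G0 lift.

; perimeter-only toolpath
G21 ; units = mm
G90 ; absolute positioning
G28 ; home
; layer 1
G0 Z2.0
G0 X0.0 Y0.0
G1 X21.0 Y0.0
G1 X21.0 Y4.0
G1 X4.0 Y4.0
G1 X4.0 Y17.0
G1 X0.0 Y17.0
G1 X0.0 Y0.0
; layer 2
G0 Z4.0
G0 X0.0 Y0.0
G1 X21.0 Y0.0
G1 X21.0 Y4.0
G1 X4.0 Y4.0
G1 X4.0 Y17.0
G1 X0.0 Y17.0
G1 X0.0 Y0.0
; layer 3
G0 Z6.0
G0 X0.0 Y0.0
G1 X21.0 Y0.0
G1 X21.0 Y4.0
G1 X4.0 Y4.0
G1 X4.0 Y17.0
G1 X0.0 Y17.0
G1 X0.0 Y0.0
; layer 4
G0 Z8.0
G0 X0.0 Y0.0
G1 X21.0 Y0.0
G1 X21.0 Y4.0
G1 X4.0 Y4.0
G1 X4.0 Y17.0
G1 X0.0 Y17.0
G1 X0.0 Y0.0
M2 ; end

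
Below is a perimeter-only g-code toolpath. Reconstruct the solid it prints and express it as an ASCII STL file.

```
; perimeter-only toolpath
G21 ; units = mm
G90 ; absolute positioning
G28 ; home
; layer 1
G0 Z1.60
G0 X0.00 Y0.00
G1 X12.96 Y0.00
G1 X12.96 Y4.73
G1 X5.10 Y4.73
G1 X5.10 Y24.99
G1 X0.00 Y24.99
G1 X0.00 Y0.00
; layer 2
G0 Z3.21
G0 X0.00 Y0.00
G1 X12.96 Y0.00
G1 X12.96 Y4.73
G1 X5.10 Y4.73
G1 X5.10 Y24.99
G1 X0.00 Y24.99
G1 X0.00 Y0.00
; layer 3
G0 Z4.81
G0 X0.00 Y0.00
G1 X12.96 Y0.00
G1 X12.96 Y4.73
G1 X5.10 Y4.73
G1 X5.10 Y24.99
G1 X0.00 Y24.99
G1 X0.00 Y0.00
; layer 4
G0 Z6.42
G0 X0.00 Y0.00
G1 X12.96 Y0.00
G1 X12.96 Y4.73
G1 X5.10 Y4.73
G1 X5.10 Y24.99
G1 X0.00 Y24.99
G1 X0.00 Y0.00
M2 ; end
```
solid part
  facet normal 0.0000 0.0000 -1.0000
    outer loop
      vertex 12.96 4.73 0.00
      vertex 12.96 0.00 0.00
      vertex 0.00 0.00 0.00
    endloop
  endfacet
  facet normal 0.0000 0.0000 -1.0000
    outer loop
      vertex 5.10 4.73 0.00
      vertex 12.96 4.73 0.00
      vertex 0.00 0.00 0.00
    endloop
  endfacet
  facet normal 0.0000 0.0000 -1.0000
    outer loop
      vertex 5.10 24.99 0.00
      vertex 5.10 4.73 0.00
      vertex 0.00 0.00 0.00
    endloop
  endfacet
  facet normal 0.0000 0.0000 -1.0000
    outer loop
      vertex 0.00 24.99 0.00
      vertex 5.10 24.99 0.00
      vertex 0.00 0.00 0.00
    endloop
  endfacet
  facet normal 0.0000 0.0000 1.0000
    outer loop
      vertex 0.00 0.00 6.42
      vertex 12.96 0.00 6.42
      vertex 12.96 4.73 6.42
    endloop
  endfacet
  facet normal 0.0000 0.0000 1.0000
    outer loop
      vertex 0.00 0.00 6.42
      vertex 12.96 4.73 6.42
      vertex 5.10 4.73 6.42
    endloop
  endfacet
  facet normal 0.0000 0.0000 1.0000
    outer loop
      vertex 0.00 0.00 6.42
      vertex 5.10 4.73 6.42
      vertex 5.10 24.99 6.42
    endloop
  endfacet
  facet normal 0.0000 0.0000 1.0000
    outer loop
      vertex 0.00 0.00 6.42
      vertex 5.10 24.99 6.42
      vertex 0.00 24.99 6.42
    endloop
  endfacet
  facet normal 0.0000 -1.0000 0.0000
    outer loop
      vertex 0.00 0.00 0.00
      vertex 12.96 0.00 0.00
      vertex 12.96 0.00 6.42
    endloop
  endfacet
  facet normal 0.0000 -1.0000 0.0000
    outer loop
      vertex 0.00 0.00 0.00
      vertex 12.96 0.00 6.42
      vertex 0.00 0.00 6.42
    endloop
  endfacet
  facet normal 1.0000 0.0000 0.0000
    outer loop
      vertex 12.96 0.00 0.00
      vertex 12.96 4.73 0.00
      vertex 12.96 4.73 6.42
    endloop
  endfacet
  facet normal 1.0000 0.0000 0.0000
    outer loop
      vertex 12.96 0.00 0.00
      vertex 12.96 4.73 6.42
      vertex 12.96 0.00 6.42
    endloop
  endfacet
  facet normal 0.0000 1.0000 0.0000
    outer loop
      vertex 12.96 4.73 0.00
      vertex 5.10 4.73 0.00
      vertex 5.10 4.73 6.42
    endloop
  endfacet
  facet normal 0.0000 1.0000 0.0000
    outer loop
      vertex 12.96 4.73 0.00
      vertex 5.10 4.73 6.42
      vertex 12.96 4.73 6.42
    endloop
  endfacet
  facet normal 1.0000 0.0000 0.0000
    outer loop
      vertex 5.10 4.73 0.00
      vertex 5.10 24.99 0.00
      vertex 5.10 24.99 6.42
    endloop
  endfacet
  facet normal 1.0000 0.0000 0.0000
    outer loop
      vertex 5.10 4.73 0.00
      vertex 5.10 24.99 6.42
      vertex 5.10 4.73 6.42
    endloop
  endfacet
  facet normal 0.0000 1.0000 0.0000
    outer loop
      vertex 5.10 24.99 0.00
      vertex 0.00 24.99 0.00
      vertex 0.00 24.99 6.42
    endloop
  endfacet
  facet normal 0.0000 1.0000 0.0000
    outer loop
      vertex 5.10 24.99 0.00
      vertex 0.00 24.99 6.42
      vertex 5.10 24.99 6.42
    endloop
  endfacet
  facet normal -1.0000 0.0000 0.0000
    outer loop
      vertex 0.00 24.99 0.00
      vertex 0.00 0.00 0.00
      vertex 0.00 0.00 6.42
    endloop
  endfacet
  facet normal -1.0000 0.0000 0.0000
    outer loop
      vertex 0.00 24.99 0.00
      vertex 0.00 0.00 6.42
      vertex 0.00 24.99 6.42
    endloop
  endfacet
endsolid part

The G0 Z moves step by Δz≈1.60 mm. Every layer's G1 loop is the same polygon, so the solid is a straight extrusion of it from z=0 to z≈6.42. Closing with flat bottom and top caps and triangulating gives 20 facets — an L-shaped prism: outer 13 × 25 mm, arm thicknesses ≈ 4.73 mm (horizontal) and 5.1 mm (vertical), extruded 6.42 mm in z.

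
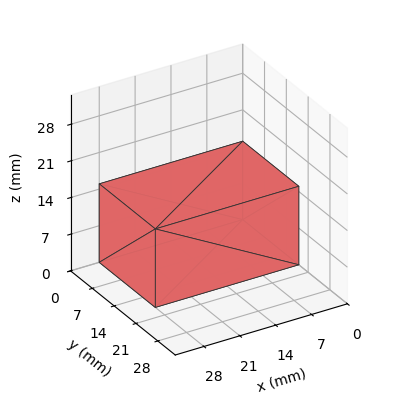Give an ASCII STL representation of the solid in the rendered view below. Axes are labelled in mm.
Reading the render: the shape is a rectangular box, roughly 28 × 18 mm footprint and 15 mm tall (dimensions read to the nearest mm from the axis ticks). For the STL, each face is triangulated and given an outward normal.

solid part
  facet normal 0.0000 0.0000 -1.0000
    outer loop
      vertex 28.000 18.000 0.000
      vertex 28.000 0.000 0.000
      vertex 0.000 0.000 0.000
    endloop
  endfacet
  facet normal 0.0000 0.0000 -1.0000
    outer loop
      vertex 0.000 18.000 0.000
      vertex 28.000 18.000 0.000
      vertex 0.000 0.000 0.000
    endloop
  endfacet
  facet normal 0.0000 0.0000 1.0000
    outer loop
      vertex 0.000 0.000 15.000
      vertex 28.000 0.000 15.000
      vertex 28.000 18.000 15.000
    endloop
  endfacet
  facet normal 0.0000 0.0000 1.0000
    outer loop
      vertex 0.000 0.000 15.000
      vertex 28.000 18.000 15.000
      vertex 0.000 18.000 15.000
    endloop
  endfacet
  facet normal 0.0000 -1.0000 0.0000
    outer loop
      vertex 0.000 0.000 0.000
      vertex 28.000 0.000 0.000
      vertex 28.000 0.000 15.000
    endloop
  endfacet
  facet normal 0.0000 -1.0000 0.0000
    outer loop
      vertex 0.000 0.000 0.000
      vertex 28.000 0.000 15.000
      vertex 0.000 0.000 15.000
    endloop
  endfacet
  facet normal 0.0000 1.0000 0.0000
    outer loop
      vertex 28.000 18.000 15.000
      vertex 28.000 18.000 0.000
      vertex 0.000 18.000 0.000
    endloop
  endfacet
  facet normal 0.0000 1.0000 0.0000
    outer loop
      vertex 0.000 18.000 15.000
      vertex 28.000 18.000 15.000
      vertex 0.000 18.000 0.000
    endloop
  endfacet
  facet normal -1.0000 0.0000 0.0000
    outer loop
      vertex 0.000 18.000 15.000
      vertex 0.000 18.000 0.000
      vertex 0.000 0.000 0.000
    endloop
  endfacet
  facet normal -1.0000 0.0000 0.0000
    outer loop
      vertex 0.000 0.000 15.000
      vertex 0.000 18.000 15.000
      vertex 0.000 0.000 0.000
    endloop
  endfacet
  facet normal 1.0000 0.0000 0.0000
    outer loop
      vertex 28.000 0.000 0.000
      vertex 28.000 18.000 0.000
      vertex 28.000 18.000 15.000
    endloop
  endfacet
  facet normal 1.0000 0.0000 0.0000
    outer loop
      vertex 28.000 0.000 0.000
      vertex 28.000 18.000 15.000
      vertex 28.000 0.000 15.000
    endloop
  endfacet
endsolid part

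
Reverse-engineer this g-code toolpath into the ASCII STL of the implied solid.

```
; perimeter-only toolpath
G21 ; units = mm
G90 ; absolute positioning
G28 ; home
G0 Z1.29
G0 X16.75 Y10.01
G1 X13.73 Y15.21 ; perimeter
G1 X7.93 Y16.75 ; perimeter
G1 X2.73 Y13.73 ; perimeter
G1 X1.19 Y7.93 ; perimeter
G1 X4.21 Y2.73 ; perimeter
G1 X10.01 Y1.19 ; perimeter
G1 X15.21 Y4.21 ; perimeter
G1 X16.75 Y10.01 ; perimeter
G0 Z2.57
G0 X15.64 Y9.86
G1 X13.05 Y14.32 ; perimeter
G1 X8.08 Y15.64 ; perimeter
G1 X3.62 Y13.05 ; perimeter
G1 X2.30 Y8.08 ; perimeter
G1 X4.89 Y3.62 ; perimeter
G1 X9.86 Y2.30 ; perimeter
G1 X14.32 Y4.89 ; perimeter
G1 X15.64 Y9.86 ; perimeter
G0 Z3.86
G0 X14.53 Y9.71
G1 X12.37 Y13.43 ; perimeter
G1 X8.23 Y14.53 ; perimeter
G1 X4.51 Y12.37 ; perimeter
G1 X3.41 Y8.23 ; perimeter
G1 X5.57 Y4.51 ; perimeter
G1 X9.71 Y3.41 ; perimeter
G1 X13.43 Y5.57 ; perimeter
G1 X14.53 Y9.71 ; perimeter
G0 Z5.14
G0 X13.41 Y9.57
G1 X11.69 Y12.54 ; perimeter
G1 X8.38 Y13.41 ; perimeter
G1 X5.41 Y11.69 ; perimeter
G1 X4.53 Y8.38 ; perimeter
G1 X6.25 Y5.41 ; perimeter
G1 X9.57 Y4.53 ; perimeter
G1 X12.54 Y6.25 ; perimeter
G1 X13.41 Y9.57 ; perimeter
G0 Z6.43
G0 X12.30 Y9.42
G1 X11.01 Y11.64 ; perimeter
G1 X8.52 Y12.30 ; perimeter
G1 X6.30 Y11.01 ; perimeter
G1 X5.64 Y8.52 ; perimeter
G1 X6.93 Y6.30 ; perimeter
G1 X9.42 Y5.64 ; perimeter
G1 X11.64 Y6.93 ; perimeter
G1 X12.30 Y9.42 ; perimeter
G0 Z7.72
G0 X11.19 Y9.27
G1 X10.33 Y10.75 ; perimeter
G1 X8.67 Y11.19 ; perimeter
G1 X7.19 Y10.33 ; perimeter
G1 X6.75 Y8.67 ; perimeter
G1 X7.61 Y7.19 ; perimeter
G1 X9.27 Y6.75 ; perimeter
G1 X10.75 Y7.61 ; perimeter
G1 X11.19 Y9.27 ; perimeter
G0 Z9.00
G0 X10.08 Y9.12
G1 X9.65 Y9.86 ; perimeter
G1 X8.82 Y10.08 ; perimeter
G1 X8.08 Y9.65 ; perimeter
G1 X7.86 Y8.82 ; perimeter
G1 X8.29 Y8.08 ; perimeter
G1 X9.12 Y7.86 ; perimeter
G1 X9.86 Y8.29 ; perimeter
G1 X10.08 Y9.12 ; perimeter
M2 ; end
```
solid part
  facet normal 0.0000 0.0000 -1.0000
    outer loop
      vertex 7.78 17.86 0.00
      vertex 14.41 16.10 0.00
      vertex 17.86 10.16 0.00
    endloop
  endfacet
  facet normal 0.0000 0.0000 -1.0000
    outer loop
      vertex 1.84 14.41 0.00
      vertex 7.78 17.86 0.00
      vertex 17.86 10.16 0.00
    endloop
  endfacet
  facet normal 0.0000 0.0000 -1.0000
    outer loop
      vertex 0.08 7.78 0.00
      vertex 1.84 14.41 0.00
      vertex 17.86 10.16 0.00
    endloop
  endfacet
  facet normal 0.0000 0.0000 -1.0000
    outer loop
      vertex 3.53 1.84 0.00
      vertex 0.08 7.78 0.00
      vertex 17.86 10.16 0.00
    endloop
  endfacet
  facet normal 0.0000 0.0000 -1.0000
    outer loop
      vertex 10.16 0.08 0.00
      vertex 3.53 1.84 0.00
      vertex 17.86 10.16 0.00
    endloop
  endfacet
  facet normal 0.0000 0.0000 -1.0000
    outer loop
      vertex 16.10 3.53 0.00
      vertex 10.16 0.08 0.00
      vertex 17.86 10.16 0.00
    endloop
  endfacet
  facet normal 0.6735 0.3912 0.6271
    outer loop
      vertex 17.86 10.16 0.00
      vertex 14.41 16.10 0.00
      vertex 8.97 8.97 10.29
    endloop
  endfacet
  facet normal 0.1998 0.7528 0.6272
    outer loop
      vertex 14.41 16.10 0.00
      vertex 7.78 17.86 0.00
      vertex 8.97 8.97 10.29
    endloop
  endfacet
  facet normal -0.3912 0.6735 0.6271
    outer loop
      vertex 7.78 17.86 0.00
      vertex 1.84 14.41 0.00
      vertex 8.97 8.97 10.29
    endloop
  endfacet
  facet normal -0.7528 0.1998 0.6272
    outer loop
      vertex 1.84 14.41 0.00
      vertex 0.08 7.78 0.00
      vertex 8.97 8.97 10.29
    endloop
  endfacet
  facet normal -0.6735 -0.3912 0.6271
    outer loop
      vertex 0.08 7.78 0.00
      vertex 3.53 1.84 0.00
      vertex 8.97 8.97 10.29
    endloop
  endfacet
  facet normal -0.1998 -0.7528 0.6272
    outer loop
      vertex 3.53 1.84 0.00
      vertex 10.16 0.08 0.00
      vertex 8.97 8.97 10.29
    endloop
  endfacet
  facet normal 0.3912 -0.6735 0.6271
    outer loop
      vertex 10.16 0.08 0.00
      vertex 16.10 3.53 0.00
      vertex 8.97 8.97 10.29
    endloop
  endfacet
  facet normal 0.7528 -0.1998 0.6272
    outer loop
      vertex 16.10 3.53 0.00
      vertex 17.86 10.16 0.00
      vertex 8.97 8.97 10.29
    endloop
  endfacet
endsolid part

The G0 Z moves step by Δz≈1.29 mm. The G1 loops shrink linearly with z, so the solid tapers from its base footprint up to z≈10.3. Closing with a flat bottom cap and the tapered top and triangulating gives 14 facets — a regular 8-sided pyramid, base circumscribed radius ≈ 8.97 mm, apex at z ≈ 10.3 mm.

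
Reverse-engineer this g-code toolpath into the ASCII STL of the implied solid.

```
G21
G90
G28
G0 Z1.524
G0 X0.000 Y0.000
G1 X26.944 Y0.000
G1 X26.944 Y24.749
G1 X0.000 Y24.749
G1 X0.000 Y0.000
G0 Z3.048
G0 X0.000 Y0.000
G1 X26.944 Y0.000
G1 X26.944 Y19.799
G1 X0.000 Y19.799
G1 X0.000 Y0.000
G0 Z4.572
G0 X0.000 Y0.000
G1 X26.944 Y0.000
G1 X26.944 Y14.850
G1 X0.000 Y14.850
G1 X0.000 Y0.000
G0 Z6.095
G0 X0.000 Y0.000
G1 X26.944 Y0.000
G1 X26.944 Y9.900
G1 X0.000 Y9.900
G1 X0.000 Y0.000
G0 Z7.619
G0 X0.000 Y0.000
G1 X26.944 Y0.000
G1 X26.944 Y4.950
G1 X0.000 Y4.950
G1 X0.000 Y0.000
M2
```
solid part
  facet normal 0.0000 0.0000 -1.0000
    outer loop
      vertex 26.944 29.699 0.000
      vertex 26.944 0.000 0.000
      vertex 0.000 0.000 0.000
    endloop
  endfacet
  facet normal 0.0000 0.0000 -1.0000
    outer loop
      vertex 0.000 29.699 0.000
      vertex 26.944 29.699 0.000
      vertex 0.000 0.000 0.000
    endloop
  endfacet
  facet normal 0.0000 -1.0000 0.0000
    outer loop
      vertex 0.000 0.000 0.000
      vertex 26.944 0.000 0.000
      vertex 26.944 0.000 9.143
    endloop
  endfacet
  facet normal 0.0000 -1.0000 0.0000
    outer loop
      vertex 0.000 0.000 0.000
      vertex 26.944 0.000 9.143
      vertex 0.000 0.000 9.143
    endloop
  endfacet
  facet normal 0.0000 0.2942 0.9557
    outer loop
      vertex 0.000 0.000 9.143
      vertex 26.944 0.000 9.143
      vertex 26.944 29.699 0.000
    endloop
  endfacet
  facet normal 0.0000 0.2942 0.9557
    outer loop
      vertex 0.000 0.000 9.143
      vertex 26.944 29.699 0.000
      vertex 0.000 29.699 0.000
    endloop
  endfacet
  facet normal -1.0000 0.0000 0.0000
    outer loop
      vertex 0.000 0.000 9.143
      vertex 0.000 29.699 0.000
      vertex 0.000 0.000 0.000
    endloop
  endfacet
  facet normal 1.0000 0.0000 0.0000
    outer loop
      vertex 26.944 0.000 0.000
      vertex 26.944 29.699 0.000
      vertex 26.944 0.000 9.143
    endloop
  endfacet
endsolid part

The G0 Z moves step by Δz≈1.524 mm. The G1 loops shrink linearly with z, so the solid tapers from its base footprint up to z≈9.14. Closing with a flat bottom cap and the tapered top and triangulating gives 8 facets — a wedge (ramp): 26.9 × 29.7 mm base, rising to 9.14 mm along the y=0 edge and sloping linearly to z=0 at y=29.7.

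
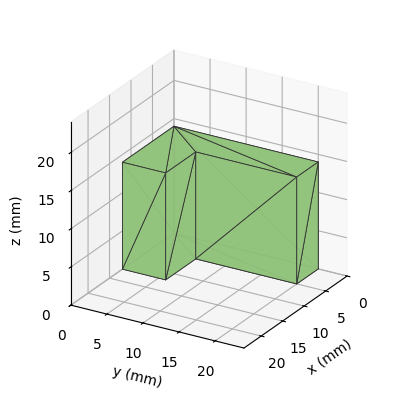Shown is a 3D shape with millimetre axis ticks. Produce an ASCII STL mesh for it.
Reading the render: the shape is an L-shaped prism: outer 12 × 20 mm, arm thicknesses ≈ 6 mm (horizontal) and 5 mm (vertical), extruded 14 mm in z (dimensions read to the nearest mm from the axis ticks). For the STL, each face is triangulated and given an outward normal.

solid part
  facet normal 0.0000 0.0000 -1.0000
    outer loop
      vertex 12.00 6.00 0.00
      vertex 12.00 0.00 0.00
      vertex 0.00 0.00 0.00
    endloop
  endfacet
  facet normal 0.0000 0.0000 -1.0000
    outer loop
      vertex 5.00 6.00 0.00
      vertex 12.00 6.00 0.00
      vertex 0.00 0.00 0.00
    endloop
  endfacet
  facet normal 0.0000 0.0000 -1.0000
    outer loop
      vertex 5.00 20.00 0.00
      vertex 5.00 6.00 0.00
      vertex 0.00 0.00 0.00
    endloop
  endfacet
  facet normal 0.0000 0.0000 -1.0000
    outer loop
      vertex 0.00 20.00 0.00
      vertex 5.00 20.00 0.00
      vertex 0.00 0.00 0.00
    endloop
  endfacet
  facet normal 0.0000 0.0000 1.0000
    outer loop
      vertex 0.00 0.00 14.00
      vertex 12.00 0.00 14.00
      vertex 12.00 6.00 14.00
    endloop
  endfacet
  facet normal 0.0000 0.0000 1.0000
    outer loop
      vertex 0.00 0.00 14.00
      vertex 12.00 6.00 14.00
      vertex 5.00 6.00 14.00
    endloop
  endfacet
  facet normal 0.0000 0.0000 1.0000
    outer loop
      vertex 0.00 0.00 14.00
      vertex 5.00 6.00 14.00
      vertex 5.00 20.00 14.00
    endloop
  endfacet
  facet normal 0.0000 0.0000 1.0000
    outer loop
      vertex 0.00 0.00 14.00
      vertex 5.00 20.00 14.00
      vertex 0.00 20.00 14.00
    endloop
  endfacet
  facet normal 0.0000 -1.0000 0.0000
    outer loop
      vertex 0.00 0.00 0.00
      vertex 12.00 0.00 0.00
      vertex 12.00 0.00 14.00
    endloop
  endfacet
  facet normal 0.0000 -1.0000 0.0000
    outer loop
      vertex 0.00 0.00 0.00
      vertex 12.00 0.00 14.00
      vertex 0.00 0.00 14.00
    endloop
  endfacet
  facet normal 1.0000 0.0000 0.0000
    outer loop
      vertex 12.00 0.00 0.00
      vertex 12.00 6.00 0.00
      vertex 12.00 6.00 14.00
    endloop
  endfacet
  facet normal 1.0000 0.0000 0.0000
    outer loop
      vertex 12.00 0.00 0.00
      vertex 12.00 6.00 14.00
      vertex 12.00 0.00 14.00
    endloop
  endfacet
  facet normal 0.0000 1.0000 0.0000
    outer loop
      vertex 12.00 6.00 0.00
      vertex 5.00 6.00 0.00
      vertex 5.00 6.00 14.00
    endloop
  endfacet
  facet normal 0.0000 1.0000 0.0000
    outer loop
      vertex 12.00 6.00 0.00
      vertex 5.00 6.00 14.00
      vertex 12.00 6.00 14.00
    endloop
  endfacet
  facet normal 1.0000 0.0000 0.0000
    outer loop
      vertex 5.00 6.00 0.00
      vertex 5.00 20.00 0.00
      vertex 5.00 20.00 14.00
    endloop
  endfacet
  facet normal 1.0000 0.0000 0.0000
    outer loop
      vertex 5.00 6.00 0.00
      vertex 5.00 20.00 14.00
      vertex 5.00 6.00 14.00
    endloop
  endfacet
  facet normal 0.0000 1.0000 0.0000
    outer loop
      vertex 5.00 20.00 0.00
      vertex 0.00 20.00 0.00
      vertex 0.00 20.00 14.00
    endloop
  endfacet
  facet normal 0.0000 1.0000 0.0000
    outer loop
      vertex 5.00 20.00 0.00
      vertex 0.00 20.00 14.00
      vertex 5.00 20.00 14.00
    endloop
  endfacet
  facet normal -1.0000 0.0000 0.0000
    outer loop
      vertex 0.00 20.00 0.00
      vertex 0.00 0.00 0.00
      vertex 0.00 0.00 14.00
    endloop
  endfacet
  facet normal -1.0000 0.0000 0.0000
    outer loop
      vertex 0.00 20.00 0.00
      vertex 0.00 0.00 14.00
      vertex 0.00 20.00 14.00
    endloop
  endfacet
endsolid part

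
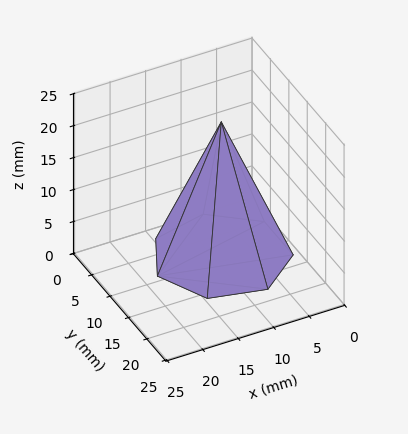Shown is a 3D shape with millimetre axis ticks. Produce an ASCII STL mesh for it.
Reading the render: the shape is a regular 7-sided pyramid, base circumscribed radius ≈ 9 mm, apex at z ≈ 21 mm (dimensions read to the nearest mm from the axis ticks). For the STL, each face is triangulated and given an outward normal.

solid part
  facet normal 0.0000 0.0000 -1.0000
    outer loop
      vertex 7.0 17.8 0.0
      vertex 14.6 16.0 0.0
      vertex 18.0 9.0 0.0
    endloop
  endfacet
  facet normal 0.0000 0.0000 -1.0000
    outer loop
      vertex 0.9 12.9 0.0
      vertex 7.0 17.8 0.0
      vertex 18.0 9.0 0.0
    endloop
  endfacet
  facet normal 0.0000 0.0000 -1.0000
    outer loop
      vertex 0.9 5.1 0.0
      vertex 0.9 12.9 0.0
      vertex 18.0 9.0 0.0
    endloop
  endfacet
  facet normal 0.0000 0.0000 -1.0000
    outer loop
      vertex 7.0 0.2 0.0
      vertex 0.9 5.1 0.0
      vertex 18.0 9.0 0.0
    endloop
  endfacet
  facet normal 0.0000 0.0000 -1.0000
    outer loop
      vertex 14.6 2.0 0.0
      vertex 7.0 0.2 0.0
      vertex 18.0 9.0 0.0
    endloop
  endfacet
  facet normal 0.8393 0.4077 0.3597
    outer loop
      vertex 18.0 9.0 0.0
      vertex 14.6 16.0 0.0
      vertex 9.0 9.0 21.0
    endloop
  endfacet
  facet normal 0.2150 0.9079 0.3600
    outer loop
      vertex 14.6 16.0 0.0
      vertex 7.0 17.8 0.0
      vertex 9.0 9.0 21.0
    endloop
  endfacet
  facet normal -0.5842 0.7272 0.3604
    outer loop
      vertex 7.0 17.8 0.0
      vertex 0.9 12.9 0.0
      vertex 9.0 9.0 21.0
    endloop
  endfacet
  facet normal -0.9330 0.0000 0.3599
    outer loop
      vertex 0.9 12.9 0.0
      vertex 0.9 5.1 0.0
      vertex 9.0 9.0 21.0
    endloop
  endfacet
  facet normal -0.5842 -0.7272 0.3604
    outer loop
      vertex 0.9 5.1 0.0
      vertex 7.0 0.2 0.0
      vertex 9.0 9.0 21.0
    endloop
  endfacet
  facet normal 0.2150 -0.9079 0.3600
    outer loop
      vertex 7.0 0.2 0.0
      vertex 14.6 2.0 0.0
      vertex 9.0 9.0 21.0
    endloop
  endfacet
  facet normal 0.8393 -0.4077 0.3597
    outer loop
      vertex 14.6 2.0 0.0
      vertex 18.0 9.0 0.0
      vertex 9.0 9.0 21.0
    endloop
  endfacet
endsolid part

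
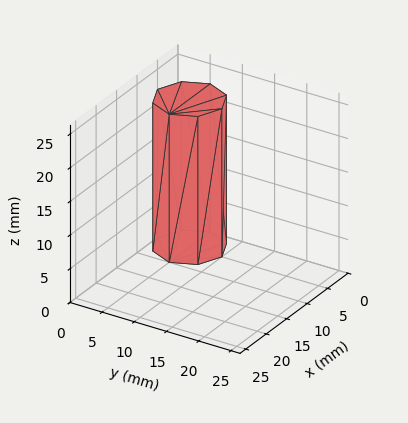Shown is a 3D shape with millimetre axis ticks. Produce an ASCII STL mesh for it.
Reading the render: the shape is a regular 8-sided prism (a cylinder approximated with 8 flat sides), circumscribed radius ≈ 5 mm, height ≈ 22 mm (dimensions read to the nearest mm from the axis ticks). For the STL, each face is triangulated and given an outward normal.

solid part
  facet normal 0.0000 0.0000 -1.0000
    outer loop
      vertex 5.0 10.0 0.0
      vertex 8.5 8.5 0.0
      vertex 10.0 5.0 0.0
    endloop
  endfacet
  facet normal 0.0000 0.0000 -1.0000
    outer loop
      vertex 1.5 8.5 0.0
      vertex 5.0 10.0 0.0
      vertex 10.0 5.0 0.0
    endloop
  endfacet
  facet normal 0.0000 0.0000 -1.0000
    outer loop
      vertex 0.0 5.0 0.0
      vertex 1.5 8.5 0.0
      vertex 10.0 5.0 0.0
    endloop
  endfacet
  facet normal 0.0000 0.0000 -1.0000
    outer loop
      vertex 1.5 1.5 0.0
      vertex 0.0 5.0 0.0
      vertex 10.0 5.0 0.0
    endloop
  endfacet
  facet normal 0.0000 0.0000 -1.0000
    outer loop
      vertex 5.0 0.0 0.0
      vertex 1.5 1.5 0.0
      vertex 10.0 5.0 0.0
    endloop
  endfacet
  facet normal 0.0000 0.0000 -1.0000
    outer loop
      vertex 8.5 1.5 0.0
      vertex 5.0 0.0 0.0
      vertex 10.0 5.0 0.0
    endloop
  endfacet
  facet normal 0.0000 0.0000 1.0000
    outer loop
      vertex 10.0 5.0 22.0
      vertex 8.5 8.5 22.0
      vertex 5.0 10.0 22.0
    endloop
  endfacet
  facet normal 0.0000 0.0000 1.0000
    outer loop
      vertex 10.0 5.0 22.0
      vertex 5.0 10.0 22.0
      vertex 1.5 8.5 22.0
    endloop
  endfacet
  facet normal 0.0000 0.0000 1.0000
    outer loop
      vertex 10.0 5.0 22.0
      vertex 1.5 8.5 22.0
      vertex 0.0 5.0 22.0
    endloop
  endfacet
  facet normal 0.0000 0.0000 1.0000
    outer loop
      vertex 10.0 5.0 22.0
      vertex 0.0 5.0 22.0
      vertex 1.5 1.5 22.0
    endloop
  endfacet
  facet normal 0.0000 0.0000 1.0000
    outer loop
      vertex 10.0 5.0 22.0
      vertex 1.5 1.5 22.0
      vertex 5.0 0.0 22.0
    endloop
  endfacet
  facet normal 0.0000 0.0000 1.0000
    outer loop
      vertex 10.0 5.0 22.0
      vertex 5.0 0.0 22.0
      vertex 8.5 1.5 22.0
    endloop
  endfacet
  facet normal 0.9191 0.3939 0.0000
    outer loop
      vertex 10.0 5.0 0.0
      vertex 8.5 8.5 0.0
      vertex 8.5 8.5 22.0
    endloop
  endfacet
  facet normal 0.9191 0.3939 0.0000
    outer loop
      vertex 10.0 5.0 0.0
      vertex 8.5 8.5 22.0
      vertex 10.0 5.0 22.0
    endloop
  endfacet
  facet normal 0.3939 0.9191 0.0000
    outer loop
      vertex 8.5 8.5 0.0
      vertex 5.0 10.0 0.0
      vertex 5.0 10.0 22.0
    endloop
  endfacet
  facet normal 0.3939 0.9191 0.0000
    outer loop
      vertex 8.5 8.5 0.0
      vertex 5.0 10.0 22.0
      vertex 8.5 8.5 22.0
    endloop
  endfacet
  facet normal -0.3939 0.9191 0.0000
    outer loop
      vertex 5.0 10.0 0.0
      vertex 1.5 8.5 0.0
      vertex 1.5 8.5 22.0
    endloop
  endfacet
  facet normal -0.3939 0.9191 0.0000
    outer loop
      vertex 5.0 10.0 0.0
      vertex 1.5 8.5 22.0
      vertex 5.0 10.0 22.0
    endloop
  endfacet
  facet normal -0.9191 0.3939 0.0000
    outer loop
      vertex 1.5 8.5 0.0
      vertex 0.0 5.0 0.0
      vertex 0.0 5.0 22.0
    endloop
  endfacet
  facet normal -0.9191 0.3939 0.0000
    outer loop
      vertex 1.5 8.5 0.0
      vertex 0.0 5.0 22.0
      vertex 1.5 8.5 22.0
    endloop
  endfacet
  facet normal -0.9191 -0.3939 0.0000
    outer loop
      vertex 0.0 5.0 0.0
      vertex 1.5 1.5 0.0
      vertex 1.5 1.5 22.0
    endloop
  endfacet
  facet normal -0.9191 -0.3939 0.0000
    outer loop
      vertex 0.0 5.0 0.0
      vertex 1.5 1.5 22.0
      vertex 0.0 5.0 22.0
    endloop
  endfacet
  facet normal -0.3939 -0.9191 0.0000
    outer loop
      vertex 1.5 1.5 0.0
      vertex 5.0 0.0 0.0
      vertex 5.0 0.0 22.0
    endloop
  endfacet
  facet normal -0.3939 -0.9191 0.0000
    outer loop
      vertex 1.5 1.5 0.0
      vertex 5.0 0.0 22.0
      vertex 1.5 1.5 22.0
    endloop
  endfacet
  facet normal 0.3939 -0.9191 0.0000
    outer loop
      vertex 5.0 0.0 0.0
      vertex 8.5 1.5 0.0
      vertex 8.5 1.5 22.0
    endloop
  endfacet
  facet normal 0.3939 -0.9191 0.0000
    outer loop
      vertex 5.0 0.0 0.0
      vertex 8.5 1.5 22.0
      vertex 5.0 0.0 22.0
    endloop
  endfacet
  facet normal 0.9191 -0.3939 0.0000
    outer loop
      vertex 8.5 1.5 0.0
      vertex 10.0 5.0 0.0
      vertex 10.0 5.0 22.0
    endloop
  endfacet
  facet normal 0.9191 -0.3939 0.0000
    outer loop
      vertex 8.5 1.5 0.0
      vertex 10.0 5.0 22.0
      vertex 8.5 1.5 22.0
    endloop
  endfacet
endsolid part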